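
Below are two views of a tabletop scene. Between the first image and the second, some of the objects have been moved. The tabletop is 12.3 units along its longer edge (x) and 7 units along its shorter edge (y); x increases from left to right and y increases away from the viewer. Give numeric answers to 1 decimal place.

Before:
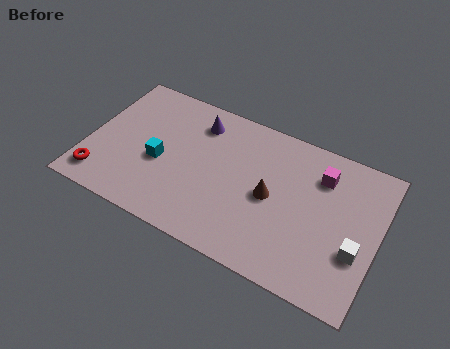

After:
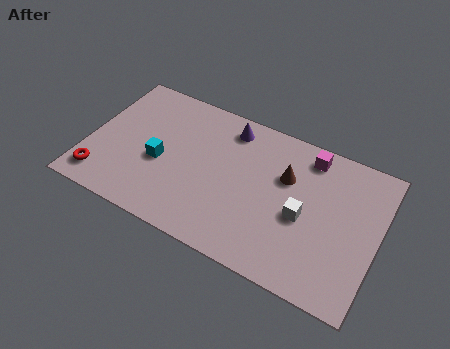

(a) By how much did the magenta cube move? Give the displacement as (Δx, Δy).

(-0.6, 0.7)

From the two frames, the magenta cube sits at roughly (9.7, 5.3) before and (9.1, 6.0) after.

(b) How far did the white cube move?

2.4

From (11.5, 2.5) to (9.2, 3.1), the white cube covered √(2.3² + 0.6²) ≈ 2.4 units.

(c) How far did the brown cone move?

1.3

From (7.8, 3.4) to (8.3, 4.6), the brown cone covered √(0.5² + 1.2²) ≈ 1.3 units.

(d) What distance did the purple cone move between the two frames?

1.3

The purple cone moved from about (4.4, 5.6) to (5.7, 5.9), a distance of √(1.3² + 0.3²) ≈ 1.3.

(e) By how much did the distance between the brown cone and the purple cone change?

-1.1

Before: roughly 4.0 units apart; after: 2.9. That's 1.1 units closer together.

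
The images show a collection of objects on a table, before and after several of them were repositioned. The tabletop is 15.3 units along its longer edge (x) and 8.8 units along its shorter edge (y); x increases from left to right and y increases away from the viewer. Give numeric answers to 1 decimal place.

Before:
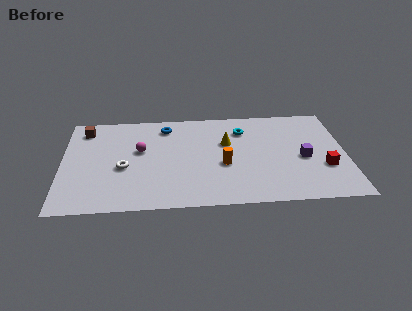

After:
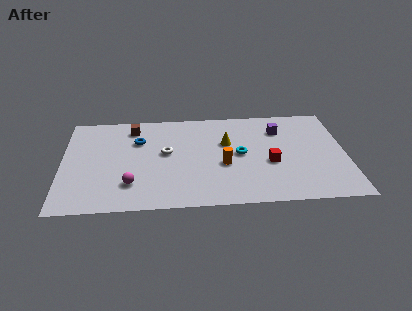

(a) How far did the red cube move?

3.0

The red cube moved from about (14.1, 3.0) to (11.2, 3.6), a distance of √(2.9² + 0.6²) ≈ 3.0.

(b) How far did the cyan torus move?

2.2

The cyan torus was near (9.8, 6.7) before and (9.6, 4.5) after, so it travelled √(0.2² + 2.2²) ≈ 2.2 units.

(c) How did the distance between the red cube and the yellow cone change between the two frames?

-2.8

The distance was about 5.8 in the first image and 3.0 in the second, so they moved 2.8 units closer together.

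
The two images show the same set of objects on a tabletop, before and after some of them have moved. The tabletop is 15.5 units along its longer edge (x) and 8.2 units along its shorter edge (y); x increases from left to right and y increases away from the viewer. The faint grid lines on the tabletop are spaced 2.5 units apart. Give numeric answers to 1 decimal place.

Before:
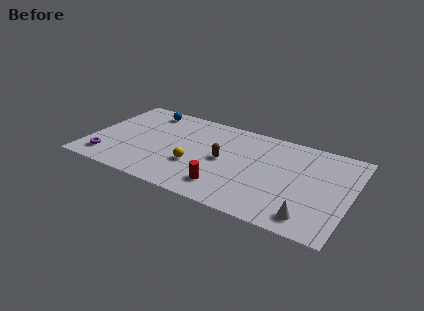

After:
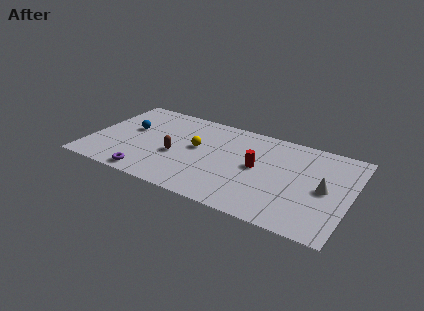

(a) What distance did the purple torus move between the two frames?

2.7

The purple torus was near (1.3, 1.5) before and (3.9, 0.9) after, so it travelled √(2.6² + 0.6²) ≈ 2.7 units.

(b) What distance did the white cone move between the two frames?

2.8

The white cone was near (13.4, 1.3) before and (14.0, 4.0) after, so it travelled √(0.6² + 2.7²) ≈ 2.8 units.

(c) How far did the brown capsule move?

2.9

From (8.0, 4.1) to (5.2, 3.4), the brown capsule covered √(2.8² + 0.7²) ≈ 2.9 units.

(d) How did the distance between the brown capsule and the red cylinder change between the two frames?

+2.5

The distance was about 2.4 in the first image and 4.9 in the second, so they moved 2.5 units further apart.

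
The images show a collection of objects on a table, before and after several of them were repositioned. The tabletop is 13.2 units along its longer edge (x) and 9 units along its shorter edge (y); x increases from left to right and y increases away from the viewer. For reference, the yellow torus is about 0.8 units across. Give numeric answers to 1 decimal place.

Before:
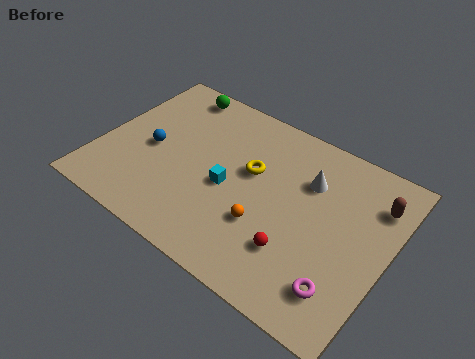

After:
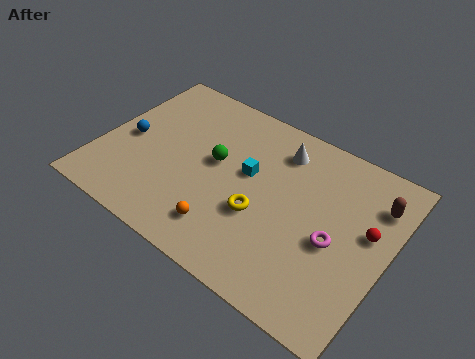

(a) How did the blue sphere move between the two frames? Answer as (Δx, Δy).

(-1.1, 0.0)

The blue sphere was at about (2.3, 4.2) and moved to about (1.2, 4.2).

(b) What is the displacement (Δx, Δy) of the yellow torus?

(0.8, -2.0)

From the two frames, the yellow torus sits at roughly (6.8, 5.4) before and (7.6, 3.4) after.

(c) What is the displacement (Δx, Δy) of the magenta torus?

(-0.7, 2.0)

From the two frames, the magenta torus sits at roughly (11.6, 1.9) before and (10.9, 3.9) after.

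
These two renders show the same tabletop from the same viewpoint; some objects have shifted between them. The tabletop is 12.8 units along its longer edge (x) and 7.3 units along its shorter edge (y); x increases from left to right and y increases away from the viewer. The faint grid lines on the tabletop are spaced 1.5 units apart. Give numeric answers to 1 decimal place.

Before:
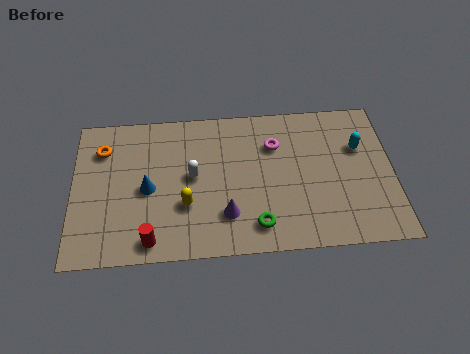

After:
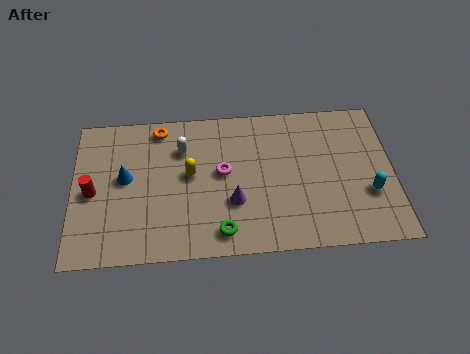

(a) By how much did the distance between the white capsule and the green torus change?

+0.9

They were about 3.6 units apart before and 4.5 after — 0.9 units further apart.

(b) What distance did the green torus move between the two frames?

1.4

From (7.3, 1.3) to (5.9, 1.1), the green torus covered √(1.4² + 0.2²) ≈ 1.4 units.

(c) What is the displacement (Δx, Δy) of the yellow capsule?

(0.2, 1.5)

From the two frames, the yellow capsule sits at roughly (4.5, 2.5) before and (4.7, 4.0) after.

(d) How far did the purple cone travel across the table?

0.7

From (6.1, 1.9) to (6.4, 2.5), the purple cone covered √(0.3² + 0.6²) ≈ 0.7 units.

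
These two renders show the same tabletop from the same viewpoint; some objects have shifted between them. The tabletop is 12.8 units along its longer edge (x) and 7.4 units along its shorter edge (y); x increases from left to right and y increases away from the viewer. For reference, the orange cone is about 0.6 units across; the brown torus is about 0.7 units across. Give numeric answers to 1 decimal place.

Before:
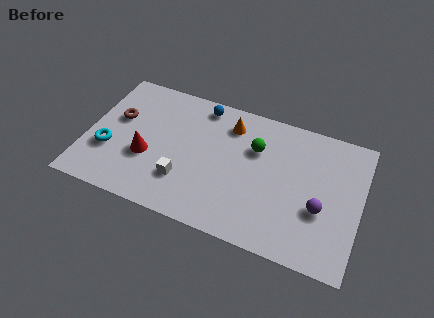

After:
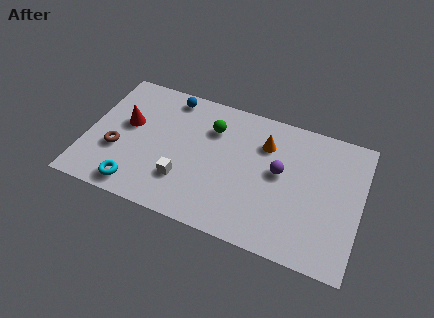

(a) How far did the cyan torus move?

2.2

The cyan torus was near (1.1, 2.6) before and (2.6, 1.0) after, so it travelled √(1.5² + 1.6²) ≈ 2.2 units.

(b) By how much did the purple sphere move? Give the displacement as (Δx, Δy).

(-2.0, 1.3)

From the two frames, the purple sphere sits at roughly (11.0, 2.8) before and (9.0, 4.1) after.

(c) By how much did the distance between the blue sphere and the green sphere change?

-0.7

Before: roughly 3.1 units apart; after: 2.4. That's 0.7 units closer together.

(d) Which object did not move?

the white cube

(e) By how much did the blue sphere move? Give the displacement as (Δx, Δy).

(-1.5, 0.0)

From the two frames, the blue sphere sits at roughly (5.1, 6.5) before and (3.6, 6.5) after.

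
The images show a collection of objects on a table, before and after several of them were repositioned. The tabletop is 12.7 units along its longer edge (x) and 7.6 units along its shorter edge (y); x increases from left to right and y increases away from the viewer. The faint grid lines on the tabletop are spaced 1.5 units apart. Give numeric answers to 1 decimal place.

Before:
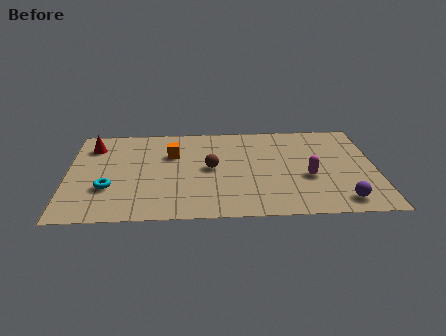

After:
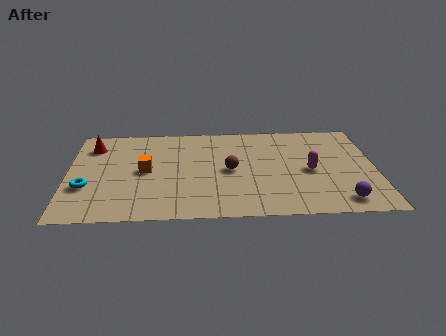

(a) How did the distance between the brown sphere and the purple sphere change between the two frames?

-0.8

The distance was about 6.0 in the first image and 5.2 in the second, so they moved 0.8 units closer together.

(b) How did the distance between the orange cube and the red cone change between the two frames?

-0.4

They were about 3.4 units apart before and 3.0 after — 0.4 units closer together.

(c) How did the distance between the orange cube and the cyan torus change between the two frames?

-1.0

Before: roughly 3.7 units apart; after: 2.7. That's 1.0 units closer together.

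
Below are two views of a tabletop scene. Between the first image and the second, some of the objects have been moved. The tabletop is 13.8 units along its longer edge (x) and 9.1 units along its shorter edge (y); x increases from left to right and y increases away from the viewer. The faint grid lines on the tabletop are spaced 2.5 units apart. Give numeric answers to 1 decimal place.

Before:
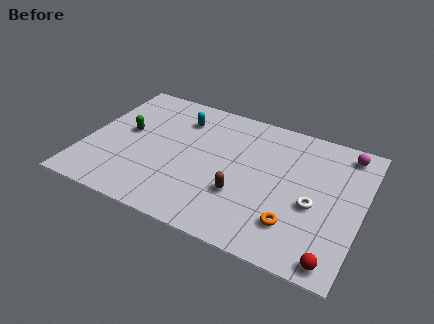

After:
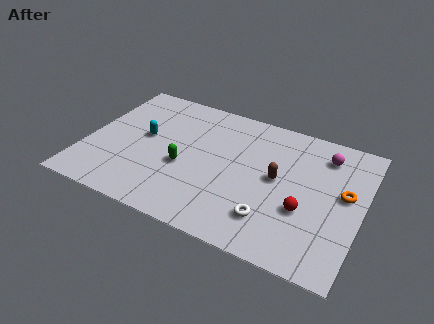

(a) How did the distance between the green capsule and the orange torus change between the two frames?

-1.2

Before: roughly 9.2 units apart; after: 8.0. That's 1.2 units closer together.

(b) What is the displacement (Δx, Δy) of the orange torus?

(2.2, 2.9)

The orange torus was at about (10.7, 2.2) and moved to about (12.9, 5.1).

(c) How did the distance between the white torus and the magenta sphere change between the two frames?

+1.3

Before: roughly 4.3 units apart; after: 5.6. That's 1.3 units further apart.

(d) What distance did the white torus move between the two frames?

2.5

The white torus moved from about (11.5, 3.8) to (9.6, 2.1), a distance of √(1.9² + 1.7²) ≈ 2.5.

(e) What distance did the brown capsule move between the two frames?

2.4

The brown capsule was near (8.0, 3.0) before and (9.6, 4.8) after, so it travelled √(1.6² + 1.8²) ≈ 2.4 units.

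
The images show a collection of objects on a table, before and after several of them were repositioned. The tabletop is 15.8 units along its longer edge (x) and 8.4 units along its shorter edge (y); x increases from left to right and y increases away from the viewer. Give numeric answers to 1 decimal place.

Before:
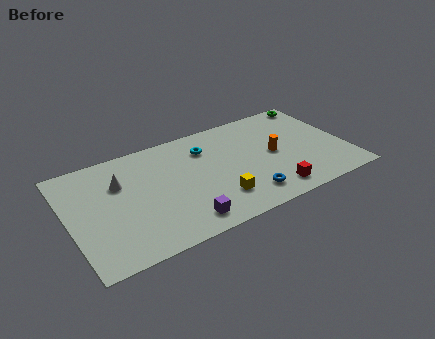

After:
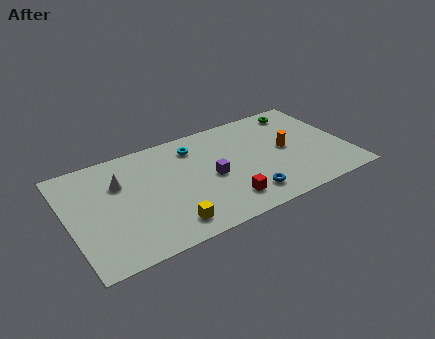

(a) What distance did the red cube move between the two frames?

2.6

The red cube moved from about (11.1, 1.3) to (8.5, 1.7), a distance of √(2.6² + 0.4²) ≈ 2.6.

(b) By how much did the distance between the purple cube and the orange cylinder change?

-2.0

They were about 6.4 units apart before and 4.4 after — 2.0 units closer together.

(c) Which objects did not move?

the blue torus and the white cone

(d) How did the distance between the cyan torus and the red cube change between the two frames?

-0.8

They were about 5.9 units apart before and 5.1 after — 0.8 units closer together.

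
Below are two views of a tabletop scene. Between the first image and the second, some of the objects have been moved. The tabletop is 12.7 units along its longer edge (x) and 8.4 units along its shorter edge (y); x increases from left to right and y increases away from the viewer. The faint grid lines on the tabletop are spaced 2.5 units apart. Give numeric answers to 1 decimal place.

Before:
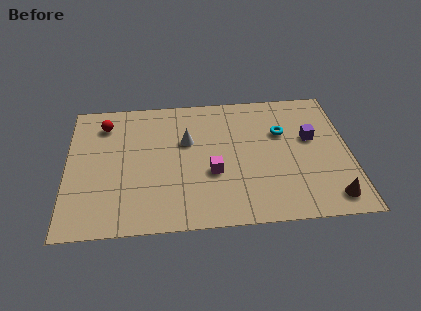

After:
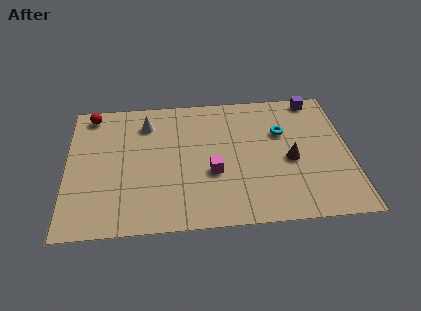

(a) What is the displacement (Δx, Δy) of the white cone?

(-1.8, 1.3)

From the two frames, the white cone sits at roughly (5.4, 5.3) before and (3.6, 6.6) after.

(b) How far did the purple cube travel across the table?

2.6

The purple cube was near (11.0, 5.0) before and (11.3, 7.6) after, so it travelled √(0.3² + 2.6²) ≈ 2.6 units.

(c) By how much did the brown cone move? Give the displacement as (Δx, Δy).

(-1.7, 2.5)

From the two frames, the brown cone sits at roughly (11.7, 1.2) before and (10.0, 3.7) after.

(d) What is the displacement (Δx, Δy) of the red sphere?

(-0.6, 0.7)

The red sphere started near (1.7, 6.7) and ended near (1.1, 7.4).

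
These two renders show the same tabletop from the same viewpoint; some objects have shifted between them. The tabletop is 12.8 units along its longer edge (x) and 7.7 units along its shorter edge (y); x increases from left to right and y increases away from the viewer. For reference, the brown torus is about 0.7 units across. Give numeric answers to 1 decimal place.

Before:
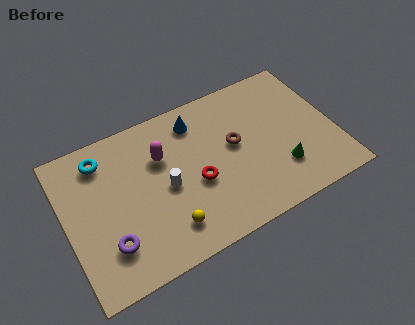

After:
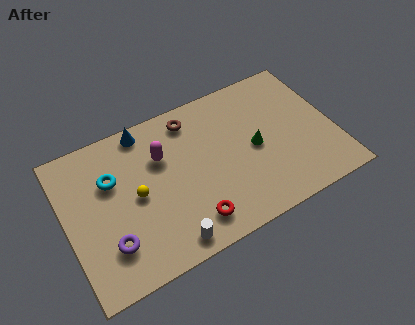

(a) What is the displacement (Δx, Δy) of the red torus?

(-0.5, -1.8)

The red torus started near (6.1, 3.2) and ended near (5.6, 1.4).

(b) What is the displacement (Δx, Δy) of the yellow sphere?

(-1.2, 2.2)

The yellow sphere was at about (4.5, 1.6) and moved to about (3.3, 3.8).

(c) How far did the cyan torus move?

1.2

From (2.0, 6.3) to (2.3, 5.1), the cyan torus covered √(0.3² + 1.2²) ≈ 1.2 units.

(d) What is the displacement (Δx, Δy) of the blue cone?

(-2.4, 0.6)

The blue cone started near (6.5, 6.3) and ended near (4.1, 6.9).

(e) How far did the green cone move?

1.9

The green cone was near (10.0, 2.1) before and (9.0, 3.7) after, so it travelled √(1.0² + 1.6²) ≈ 1.9 units.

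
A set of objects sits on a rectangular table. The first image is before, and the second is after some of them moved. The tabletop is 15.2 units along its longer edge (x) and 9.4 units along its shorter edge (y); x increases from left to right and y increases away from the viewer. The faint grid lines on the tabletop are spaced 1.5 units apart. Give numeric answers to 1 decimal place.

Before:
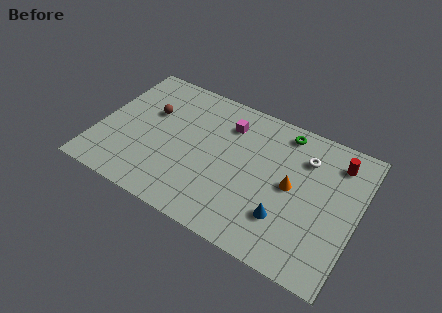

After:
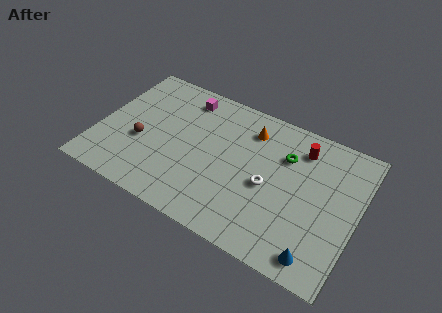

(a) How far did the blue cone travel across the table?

2.5

The blue cone was near (11.3, 2.6) before and (13.4, 1.2) after, so it travelled √(2.1² + 1.4²) ≈ 2.5 units.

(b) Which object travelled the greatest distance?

the orange cone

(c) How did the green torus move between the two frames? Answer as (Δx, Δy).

(0.3, -1.6)

The green torus started near (10.5, 8.2) and ended near (10.8, 6.6).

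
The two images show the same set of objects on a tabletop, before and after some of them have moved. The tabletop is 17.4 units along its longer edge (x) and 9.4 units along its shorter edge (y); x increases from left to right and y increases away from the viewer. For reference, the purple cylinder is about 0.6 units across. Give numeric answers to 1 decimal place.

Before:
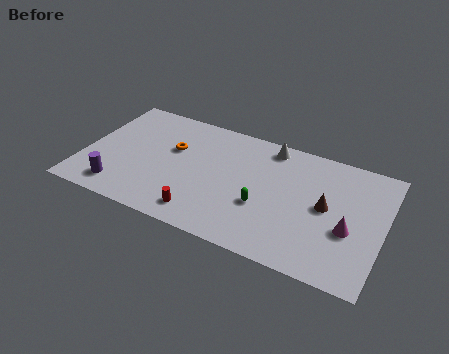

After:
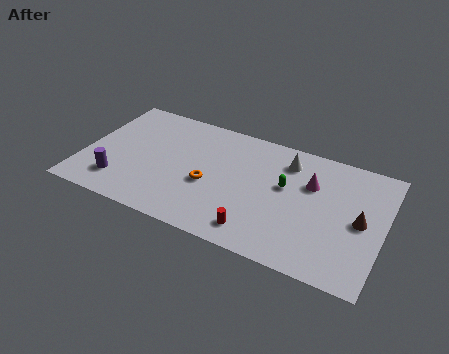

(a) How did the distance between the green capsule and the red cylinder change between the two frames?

+0.3

The distance was about 3.9 in the first image and 4.2 in the second, so they moved 0.3 units further apart.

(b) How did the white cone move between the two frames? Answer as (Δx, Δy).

(1.1, -0.8)

From the two frames, the white cone sits at roughly (10.5, 8.3) before and (11.6, 7.5) after.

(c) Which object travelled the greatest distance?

the magenta cone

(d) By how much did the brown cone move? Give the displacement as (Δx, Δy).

(2.0, -0.3)

The brown cone was at about (14.1, 4.9) and moved to about (16.1, 4.6).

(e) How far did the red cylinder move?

3.2

From (7.3, 1.5) to (10.5, 1.5), the red cylinder covered √(3.2² + 0.0²) ≈ 3.2 units.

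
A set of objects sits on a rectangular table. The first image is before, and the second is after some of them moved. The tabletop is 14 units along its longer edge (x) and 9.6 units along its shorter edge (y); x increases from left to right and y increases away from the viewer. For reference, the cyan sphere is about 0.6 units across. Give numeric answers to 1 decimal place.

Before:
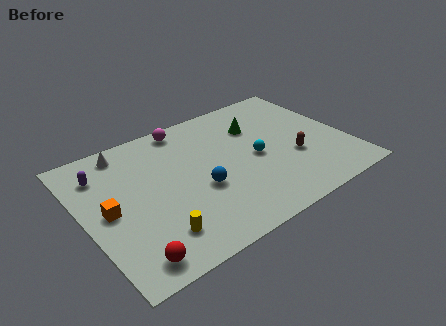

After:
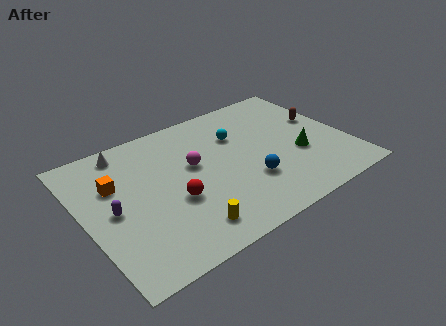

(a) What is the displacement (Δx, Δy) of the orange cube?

(0.6, 1.6)

From the two frames, the orange cube sits at roughly (1.2, 4.7) before and (1.8, 6.3) after.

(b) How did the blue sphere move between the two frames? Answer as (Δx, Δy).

(2.5, -0.8)

From the two frames, the blue sphere sits at roughly (5.9, 3.8) before and (8.4, 3.0) after.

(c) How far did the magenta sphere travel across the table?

3.0

The magenta sphere moved from about (6.0, 8.6) to (5.9, 5.6), a distance of √(0.1² + 3.0²) ≈ 3.0.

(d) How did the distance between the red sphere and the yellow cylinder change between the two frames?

+0.4

They were about 1.7 units apart before and 2.1 after — 0.4 units further apart.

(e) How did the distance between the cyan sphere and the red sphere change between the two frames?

-3.2

The distance was about 8.1 in the first image and 4.9 in the second, so they moved 3.2 units closer together.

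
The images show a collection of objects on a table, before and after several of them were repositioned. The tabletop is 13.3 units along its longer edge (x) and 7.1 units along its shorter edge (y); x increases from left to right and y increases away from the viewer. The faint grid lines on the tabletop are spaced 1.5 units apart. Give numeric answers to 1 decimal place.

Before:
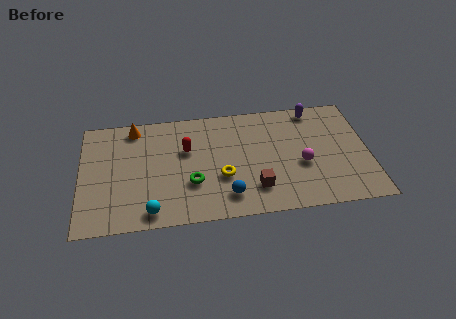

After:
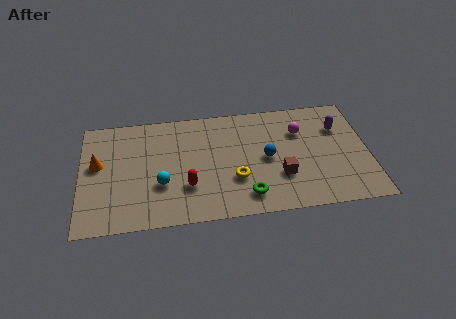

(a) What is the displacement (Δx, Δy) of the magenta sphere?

(0.0, 2.1)

The magenta sphere was at about (10.2, 2.9) and moved to about (10.2, 5.0).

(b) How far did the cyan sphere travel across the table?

1.7

The cyan sphere was near (3.2, 0.9) before and (3.7, 2.5) after, so it travelled √(0.5² + 1.6²) ≈ 1.7 units.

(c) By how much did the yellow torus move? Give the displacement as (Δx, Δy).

(0.6, -0.2)

The yellow torus started near (6.5, 2.6) and ended near (7.1, 2.4).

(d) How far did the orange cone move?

2.7

The orange cone was near (2.5, 6.2) before and (0.8, 4.1) after, so it travelled √(1.7² + 2.1²) ≈ 2.7 units.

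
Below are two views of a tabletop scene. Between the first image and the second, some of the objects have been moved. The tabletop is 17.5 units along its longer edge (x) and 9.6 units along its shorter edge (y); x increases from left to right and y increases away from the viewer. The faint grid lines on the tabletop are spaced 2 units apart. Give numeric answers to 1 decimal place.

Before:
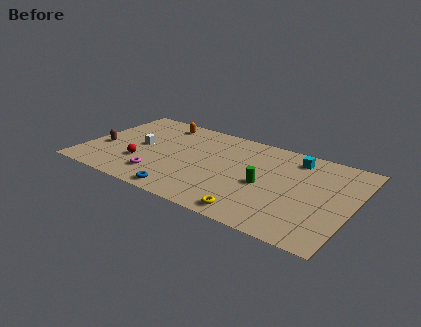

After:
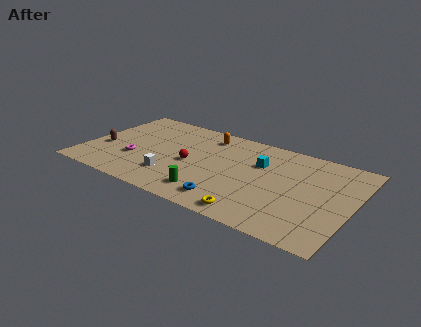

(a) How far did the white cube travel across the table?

3.5

The white cube was near (3.5, 4.9) before and (6.1, 2.5) after, so it travelled √(2.6² + 2.4²) ≈ 3.5 units.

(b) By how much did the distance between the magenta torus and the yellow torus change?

+2.1

They were about 6.5 units apart before and 8.6 after — 2.1 units further apart.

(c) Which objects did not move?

the yellow torus and the brown capsule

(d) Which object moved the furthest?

the green cylinder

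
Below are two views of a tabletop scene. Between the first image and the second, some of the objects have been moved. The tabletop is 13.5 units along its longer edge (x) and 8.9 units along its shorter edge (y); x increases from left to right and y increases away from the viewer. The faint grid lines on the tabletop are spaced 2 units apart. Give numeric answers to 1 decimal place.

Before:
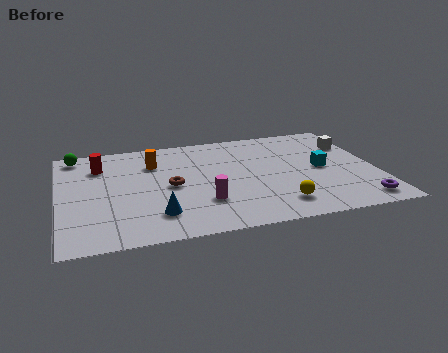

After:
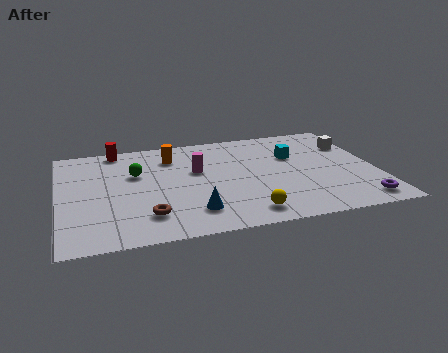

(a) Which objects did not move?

the purple torus and the white cube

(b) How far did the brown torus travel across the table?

2.5

The brown torus was near (4.7, 4.3) before and (3.6, 2.0) after, so it travelled √(1.1² + 2.3²) ≈ 2.5 units.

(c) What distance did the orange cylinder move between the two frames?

0.9

The orange cylinder moved from about (4.1, 6.5) to (4.9, 6.9), a distance of √(0.8² + 0.4²) ≈ 0.9.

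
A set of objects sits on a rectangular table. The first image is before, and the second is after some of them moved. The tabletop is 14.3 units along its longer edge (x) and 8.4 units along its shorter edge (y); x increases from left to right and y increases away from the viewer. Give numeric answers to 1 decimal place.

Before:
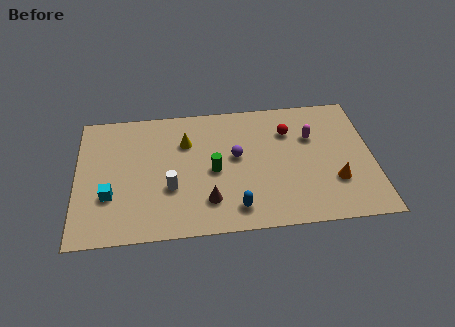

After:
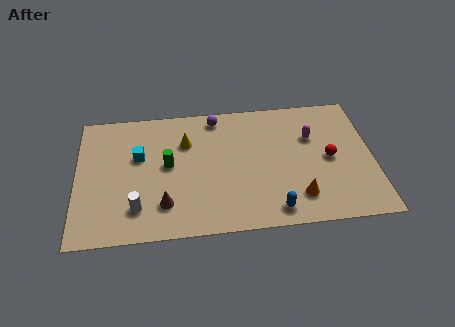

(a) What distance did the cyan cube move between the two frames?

2.8

From (1.6, 2.8) to (3.0, 5.2), the cyan cube covered √(1.4² + 2.4²) ≈ 2.8 units.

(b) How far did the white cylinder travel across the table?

1.9

The white cylinder moved from about (4.5, 3.0) to (2.9, 1.9), a distance of √(1.6² + 1.1²) ≈ 1.9.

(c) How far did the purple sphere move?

2.8

From (7.7, 4.7) to (6.8, 7.4), the purple sphere covered √(0.9² + 2.7²) ≈ 2.8 units.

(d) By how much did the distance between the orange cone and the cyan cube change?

-2.5

Before: roughly 10.8 units apart; after: 8.3. That's 2.5 units closer together.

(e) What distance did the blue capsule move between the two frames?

1.8

From (7.6, 1.4) to (9.4, 1.1), the blue capsule covered √(1.8² + 0.3²) ≈ 1.8 units.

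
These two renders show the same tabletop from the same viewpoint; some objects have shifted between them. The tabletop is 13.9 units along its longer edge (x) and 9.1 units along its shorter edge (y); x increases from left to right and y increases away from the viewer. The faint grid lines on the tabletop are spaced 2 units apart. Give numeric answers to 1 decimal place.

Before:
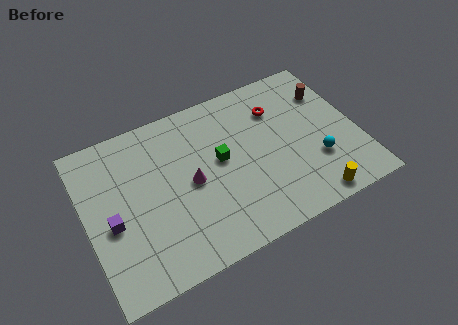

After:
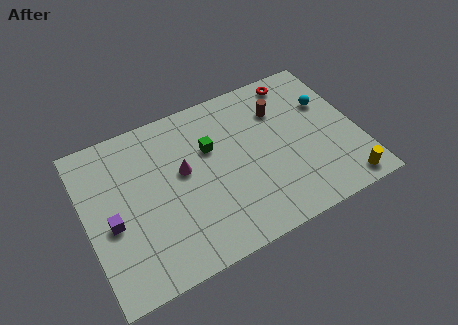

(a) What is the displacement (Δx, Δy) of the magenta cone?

(-0.3, 0.8)

The magenta cone started near (5.3, 4.4) and ended near (5.0, 5.2).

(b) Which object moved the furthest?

the cyan sphere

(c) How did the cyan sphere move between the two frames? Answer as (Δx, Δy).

(1.0, 3.1)

The cyan sphere started near (11.6, 2.9) and ended near (12.6, 6.0).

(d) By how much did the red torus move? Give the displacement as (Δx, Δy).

(1.2, 1.3)

The red torus was at about (10.1, 6.7) and moved to about (11.3, 8.0).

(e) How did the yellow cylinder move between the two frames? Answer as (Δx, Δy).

(1.7, 0.1)

The yellow cylinder started near (11.0, 0.9) and ended near (12.7, 1.0).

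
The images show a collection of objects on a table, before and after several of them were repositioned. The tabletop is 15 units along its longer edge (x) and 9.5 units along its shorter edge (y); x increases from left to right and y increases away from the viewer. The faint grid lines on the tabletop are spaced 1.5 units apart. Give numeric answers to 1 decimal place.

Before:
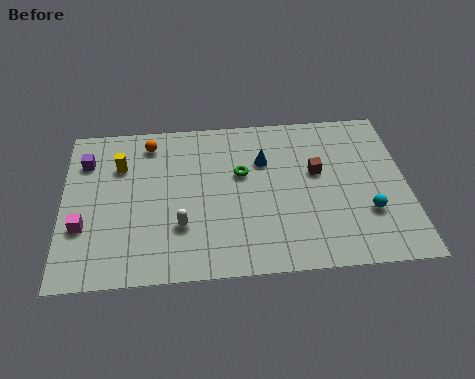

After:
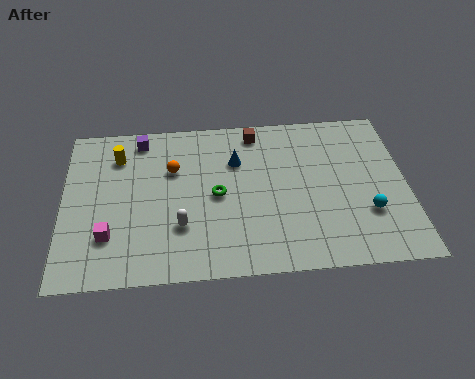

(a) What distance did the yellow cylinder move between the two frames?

0.6

From (2.5, 6.7) to (2.4, 7.3), the yellow cylinder covered √(0.1² + 0.6²) ≈ 0.6 units.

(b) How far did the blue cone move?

1.2

The blue cone moved from about (8.8, 6.5) to (7.6, 6.6), a distance of √(1.2² + 0.1²) ≈ 1.2.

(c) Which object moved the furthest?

the brown cube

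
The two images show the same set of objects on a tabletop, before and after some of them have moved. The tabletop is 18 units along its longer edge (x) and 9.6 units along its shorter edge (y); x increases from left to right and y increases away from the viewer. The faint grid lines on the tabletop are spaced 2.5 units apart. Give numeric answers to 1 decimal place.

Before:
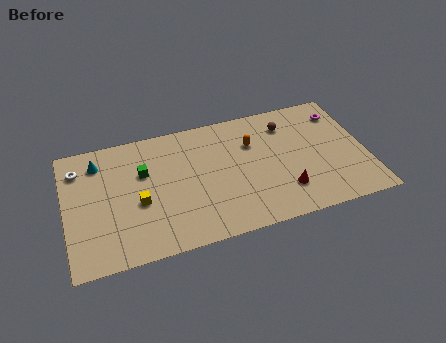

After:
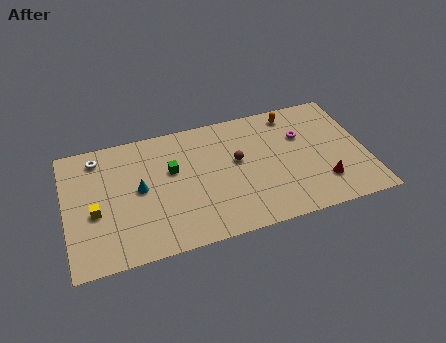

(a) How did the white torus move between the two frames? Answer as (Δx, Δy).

(1.2, 0.6)

The white torus started near (0.9, 7.5) and ended near (2.1, 8.1).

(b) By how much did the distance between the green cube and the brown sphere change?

-5.0

Before: roughly 8.9 units apart; after: 3.9. That's 5.0 units closer together.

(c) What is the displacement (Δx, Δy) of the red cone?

(2.3, 0.0)

The red cone started near (12.9, 2.4) and ended near (15.2, 2.4).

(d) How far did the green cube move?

1.7

The green cube moved from about (4.7, 6.2) to (6.4, 5.9), a distance of √(1.7² + 0.3²) ≈ 1.7.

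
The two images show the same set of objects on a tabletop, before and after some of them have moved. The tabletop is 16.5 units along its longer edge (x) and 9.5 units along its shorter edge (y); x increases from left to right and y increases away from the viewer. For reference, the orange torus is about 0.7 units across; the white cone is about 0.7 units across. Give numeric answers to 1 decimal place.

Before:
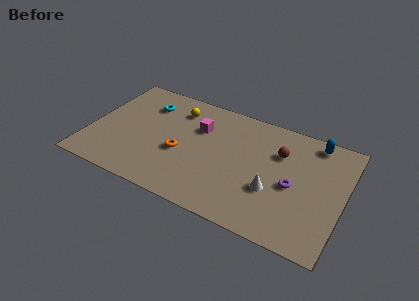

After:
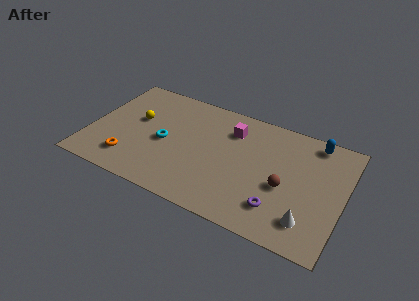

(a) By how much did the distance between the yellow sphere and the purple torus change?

+1.7

The distance was about 8.6 in the first image and 10.3 in the second, so they moved 1.7 units further apart.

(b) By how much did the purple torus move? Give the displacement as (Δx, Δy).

(-0.7, -2.1)

From the two frames, the purple torus sits at roughly (13.3, 4.3) before and (12.6, 2.2) after.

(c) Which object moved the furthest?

the orange torus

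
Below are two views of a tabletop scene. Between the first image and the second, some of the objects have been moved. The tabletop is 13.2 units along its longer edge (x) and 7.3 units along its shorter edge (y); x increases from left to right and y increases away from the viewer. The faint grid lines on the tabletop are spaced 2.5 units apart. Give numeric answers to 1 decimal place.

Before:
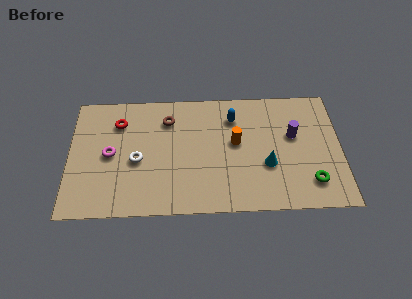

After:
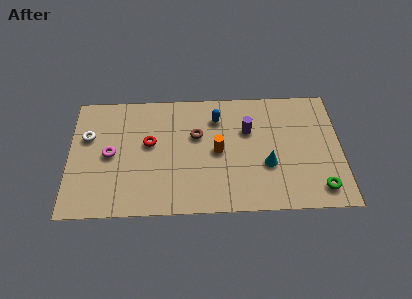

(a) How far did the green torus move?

0.6

From (11.7, 1.6) to (12.1, 1.2), the green torus covered √(0.4² + 0.4²) ≈ 0.6 units.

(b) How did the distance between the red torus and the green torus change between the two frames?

-1.4

Before: roughly 10.1 units apart; after: 8.7. That's 1.4 units closer together.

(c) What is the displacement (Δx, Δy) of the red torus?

(1.5, -1.3)

The red torus started near (2.4, 5.5) and ended near (3.9, 4.2).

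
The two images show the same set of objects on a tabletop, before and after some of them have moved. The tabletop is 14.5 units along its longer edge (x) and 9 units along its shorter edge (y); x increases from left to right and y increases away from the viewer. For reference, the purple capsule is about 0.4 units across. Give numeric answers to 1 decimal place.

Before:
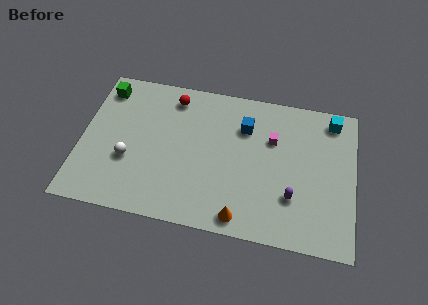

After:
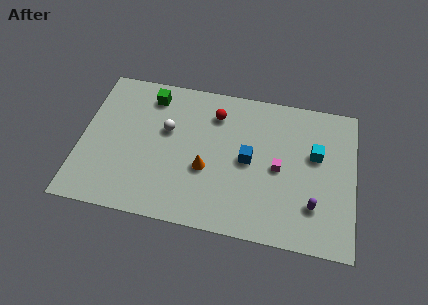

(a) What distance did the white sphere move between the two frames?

2.9

The white sphere moved from about (2.6, 3.3) to (4.5, 5.5), a distance of √(1.9² + 2.2²) ≈ 2.9.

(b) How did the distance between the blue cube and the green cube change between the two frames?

-1.5

Before: roughly 7.7 units apart; after: 6.2. That's 1.5 units closer together.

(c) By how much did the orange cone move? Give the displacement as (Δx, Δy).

(-2.0, 2.5)

From the two frames, the orange cone sits at roughly (8.7, 1.0) before and (6.7, 3.5) after.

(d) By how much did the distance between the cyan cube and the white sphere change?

-3.6

The distance was about 11.5 in the first image and 7.9 in the second, so they moved 3.6 units closer together.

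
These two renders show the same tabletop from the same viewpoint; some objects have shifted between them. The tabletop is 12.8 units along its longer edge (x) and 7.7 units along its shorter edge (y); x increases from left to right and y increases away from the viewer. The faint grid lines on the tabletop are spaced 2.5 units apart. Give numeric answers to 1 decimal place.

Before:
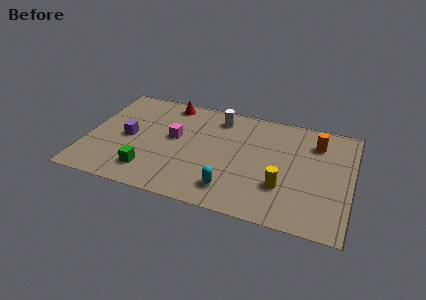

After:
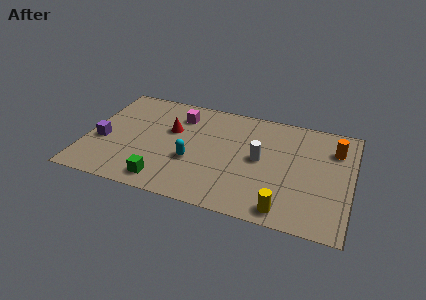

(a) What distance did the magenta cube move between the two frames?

1.7

From (4.2, 4.3) to (4.3, 6.0), the magenta cube covered √(0.1² + 1.7²) ≈ 1.7 units.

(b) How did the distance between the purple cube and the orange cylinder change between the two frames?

+2.1

Before: roughly 9.3 units apart; after: 11.4. That's 2.1 units further apart.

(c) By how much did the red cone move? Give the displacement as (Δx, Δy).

(0.3, -2.0)

The red cone started near (3.7, 6.8) and ended near (4.0, 4.8).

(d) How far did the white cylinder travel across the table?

3.3

The white cylinder was near (6.2, 6.4) before and (8.4, 4.0) after, so it travelled √(2.2² + 2.4²) ≈ 3.3 units.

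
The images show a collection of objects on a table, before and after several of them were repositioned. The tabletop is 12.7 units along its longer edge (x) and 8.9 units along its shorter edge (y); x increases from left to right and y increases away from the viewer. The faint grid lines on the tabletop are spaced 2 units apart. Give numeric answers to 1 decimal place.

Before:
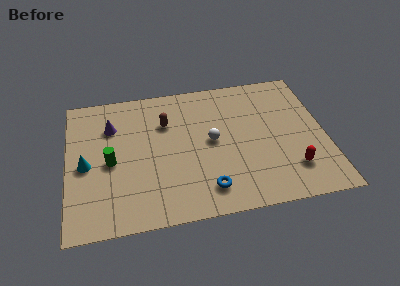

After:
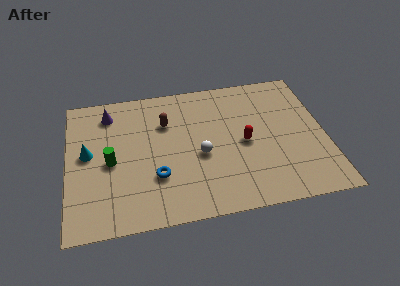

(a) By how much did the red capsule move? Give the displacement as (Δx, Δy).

(-2.2, 2.1)

From the two frames, the red capsule sits at roughly (10.9, 2.1) before and (8.7, 4.2) after.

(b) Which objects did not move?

the brown capsule and the green cylinder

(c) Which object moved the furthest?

the red capsule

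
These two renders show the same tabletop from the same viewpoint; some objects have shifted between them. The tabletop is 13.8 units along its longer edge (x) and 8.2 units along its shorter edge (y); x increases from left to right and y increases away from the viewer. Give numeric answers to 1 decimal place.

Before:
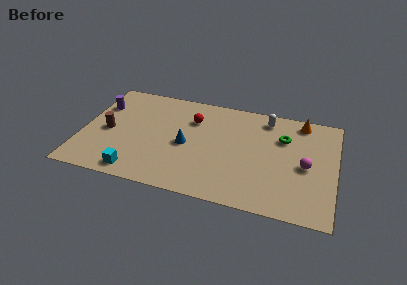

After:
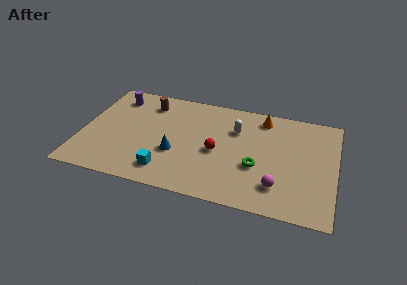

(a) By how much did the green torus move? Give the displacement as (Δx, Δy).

(-1.3, -2.6)

The green torus was at about (10.9, 5.7) and moved to about (9.6, 3.1).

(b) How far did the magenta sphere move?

2.4

From (12.2, 3.8) to (10.8, 1.9), the magenta sphere covered √(1.4² + 1.9²) ≈ 2.4 units.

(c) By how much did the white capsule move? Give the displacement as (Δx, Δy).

(-1.6, -1.3)

The white capsule started near (9.9, 7.0) and ended near (8.3, 5.7).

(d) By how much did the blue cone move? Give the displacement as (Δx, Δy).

(-0.5, -0.8)

The blue cone was at about (5.7, 3.8) and moved to about (5.2, 3.0).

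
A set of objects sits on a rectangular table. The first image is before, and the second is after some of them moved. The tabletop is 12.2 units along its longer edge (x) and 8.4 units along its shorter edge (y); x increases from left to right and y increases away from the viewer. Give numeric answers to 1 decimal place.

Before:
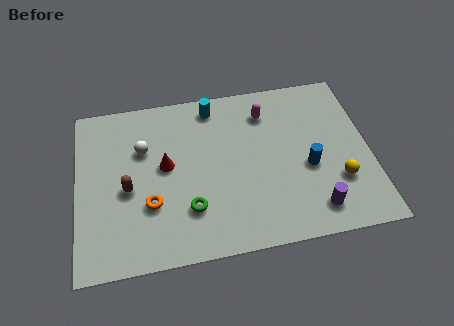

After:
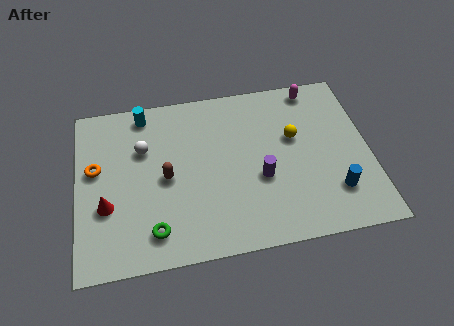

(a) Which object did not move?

the white sphere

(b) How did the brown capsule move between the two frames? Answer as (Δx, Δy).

(1.6, 0.3)

From the two frames, the brown capsule sits at roughly (2.1, 3.7) before and (3.7, 4.0) after.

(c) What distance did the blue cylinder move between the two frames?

1.7

From (9.6, 3.5) to (10.6, 2.1), the blue cylinder covered √(1.0² + 1.4²) ≈ 1.7 units.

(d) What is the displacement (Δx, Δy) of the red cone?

(-2.5, -1.6)

From the two frames, the red cone sits at roughly (3.7, 4.6) before and (1.2, 3.0) after.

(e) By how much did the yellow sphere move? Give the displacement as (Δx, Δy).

(-1.7, 2.5)

The yellow sphere started near (10.8, 2.6) and ended near (9.1, 5.1).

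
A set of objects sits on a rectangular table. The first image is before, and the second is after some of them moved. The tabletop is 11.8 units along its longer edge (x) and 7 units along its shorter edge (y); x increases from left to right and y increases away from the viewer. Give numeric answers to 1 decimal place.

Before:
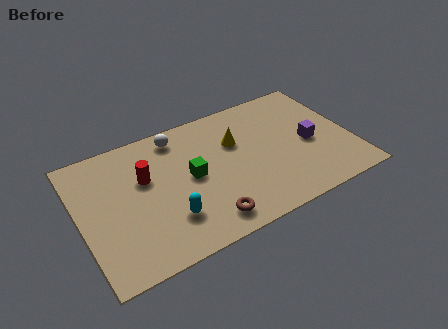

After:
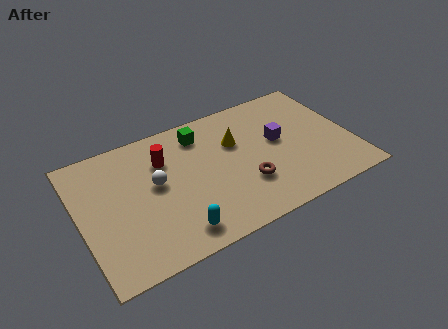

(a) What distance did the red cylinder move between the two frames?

1.1

The red cylinder was near (2.9, 4.4) before and (3.8, 5.0) after, so it travelled √(0.9² + 0.6²) ≈ 1.1 units.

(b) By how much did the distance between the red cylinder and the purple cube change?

-2.2

The distance was about 7.2 in the first image and 5.0 in the second, so they moved 2.2 units closer together.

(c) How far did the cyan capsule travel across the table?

0.8

From (3.6, 1.9) to (3.8, 1.1), the cyan capsule covered √(0.2² + 0.8²) ≈ 0.8 units.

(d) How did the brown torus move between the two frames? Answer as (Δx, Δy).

(1.9, 1.1)

From the two frames, the brown torus sits at roughly (5.1, 1.1) before and (7.0, 2.2) after.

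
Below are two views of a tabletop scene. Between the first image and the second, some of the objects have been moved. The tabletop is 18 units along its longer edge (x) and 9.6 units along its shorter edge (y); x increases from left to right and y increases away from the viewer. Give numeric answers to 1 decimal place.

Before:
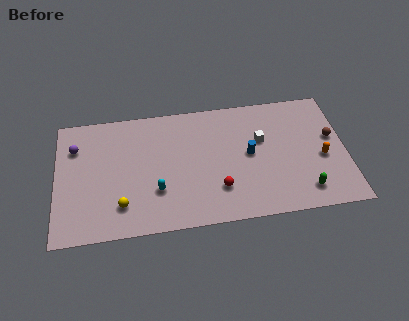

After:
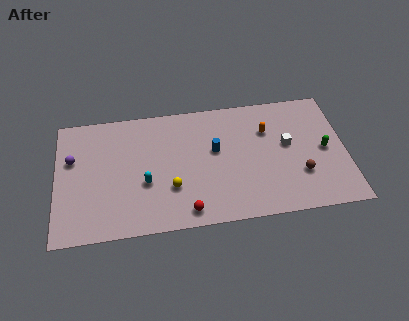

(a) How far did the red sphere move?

2.4

The red sphere moved from about (10.0, 2.6) to (8.0, 1.2), a distance of √(2.0² + 1.4²) ≈ 2.4.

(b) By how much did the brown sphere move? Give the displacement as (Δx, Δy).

(-2.1, -2.6)

The brown sphere started near (17.2, 5.6) and ended near (15.1, 3.0).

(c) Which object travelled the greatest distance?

the orange capsule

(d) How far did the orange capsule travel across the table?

4.2

The orange capsule was near (16.5, 4.1) before and (13.2, 6.7) after, so it travelled √(3.3² + 2.6²) ≈ 4.2 units.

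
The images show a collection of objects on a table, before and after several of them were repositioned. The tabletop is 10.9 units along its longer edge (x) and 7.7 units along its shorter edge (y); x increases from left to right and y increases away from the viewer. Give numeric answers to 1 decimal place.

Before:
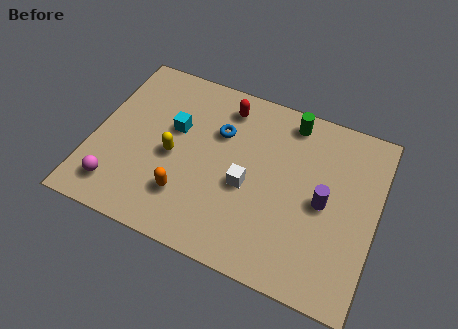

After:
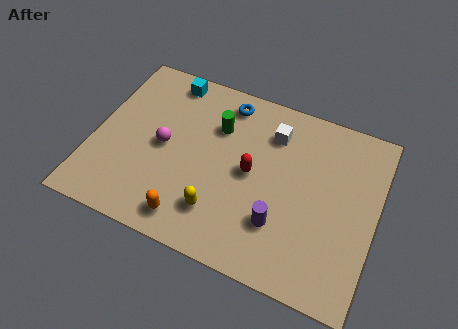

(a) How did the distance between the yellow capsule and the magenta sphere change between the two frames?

+0.3

The distance was about 2.8 in the first image and 3.1 in the second, so they moved 0.3 units further apart.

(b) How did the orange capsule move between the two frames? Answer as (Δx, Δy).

(0.3, -0.9)

The orange capsule started near (3.8, 2.0) and ended near (4.1, 1.1).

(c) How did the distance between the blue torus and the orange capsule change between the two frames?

+2.2

The distance was about 3.3 in the first image and 5.5 in the second, so they moved 2.2 units further apart.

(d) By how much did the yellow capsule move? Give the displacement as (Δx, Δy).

(2.0, -1.7)

From the two frames, the yellow capsule sits at roughly (3.1, 3.5) before and (5.1, 1.8) after.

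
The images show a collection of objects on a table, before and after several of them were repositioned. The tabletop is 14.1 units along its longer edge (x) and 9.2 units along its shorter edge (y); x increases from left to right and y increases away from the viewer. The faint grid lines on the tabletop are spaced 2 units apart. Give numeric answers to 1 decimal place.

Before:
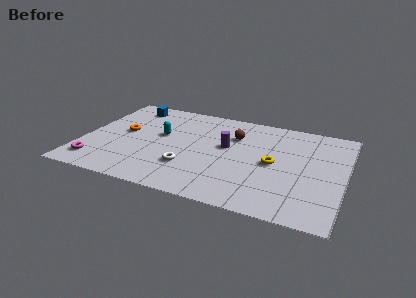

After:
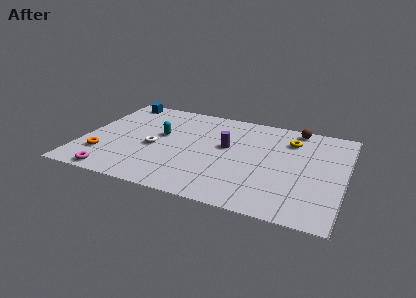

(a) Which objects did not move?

the cyan capsule and the purple cylinder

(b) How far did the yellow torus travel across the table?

2.6

The yellow torus was near (10.3, 4.5) before and (11.0, 7.0) after, so it travelled √(0.7² + 2.5²) ≈ 2.6 units.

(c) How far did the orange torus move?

2.7

From (2.1, 5.0) to (1.3, 2.4), the orange torus covered √(0.8² + 2.6²) ≈ 2.7 units.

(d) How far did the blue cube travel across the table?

0.8

The blue cube moved from about (2.1, 7.8) to (1.4, 8.2), a distance of √(0.7² + 0.4²) ≈ 0.8.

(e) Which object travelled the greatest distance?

the brown sphere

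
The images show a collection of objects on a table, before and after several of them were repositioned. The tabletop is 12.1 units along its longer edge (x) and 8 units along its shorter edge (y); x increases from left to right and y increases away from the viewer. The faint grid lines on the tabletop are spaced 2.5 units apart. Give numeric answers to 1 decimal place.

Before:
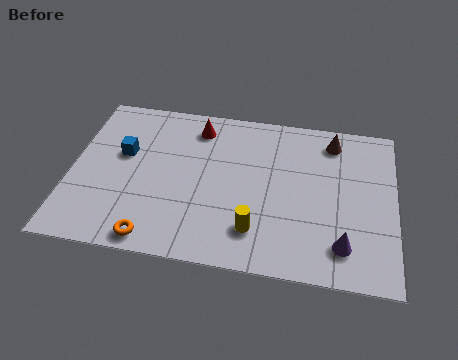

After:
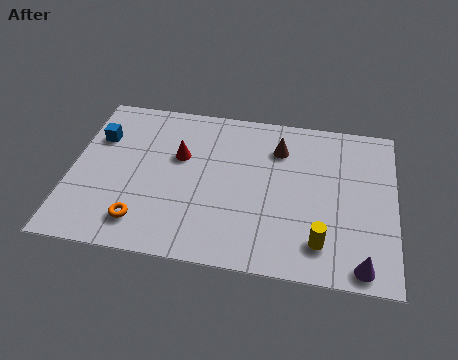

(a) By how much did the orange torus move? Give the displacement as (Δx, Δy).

(-0.5, 0.7)

The orange torus was at about (3.3, 0.8) and moved to about (2.8, 1.5).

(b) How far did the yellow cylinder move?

2.4

From (7.0, 1.8) to (9.4, 1.6), the yellow cylinder covered √(2.4² + 0.2²) ≈ 2.4 units.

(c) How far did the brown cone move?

2.1

The brown cone was near (9.7, 6.7) before and (7.7, 6.0) after, so it travelled √(2.0² + 0.7²) ≈ 2.1 units.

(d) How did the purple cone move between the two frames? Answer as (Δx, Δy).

(0.7, -0.8)

From the two frames, the purple cone sits at roughly (10.2, 1.6) before and (10.9, 0.8) after.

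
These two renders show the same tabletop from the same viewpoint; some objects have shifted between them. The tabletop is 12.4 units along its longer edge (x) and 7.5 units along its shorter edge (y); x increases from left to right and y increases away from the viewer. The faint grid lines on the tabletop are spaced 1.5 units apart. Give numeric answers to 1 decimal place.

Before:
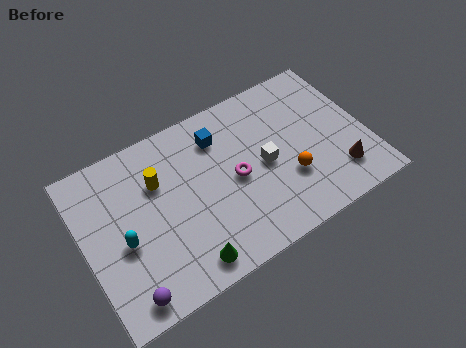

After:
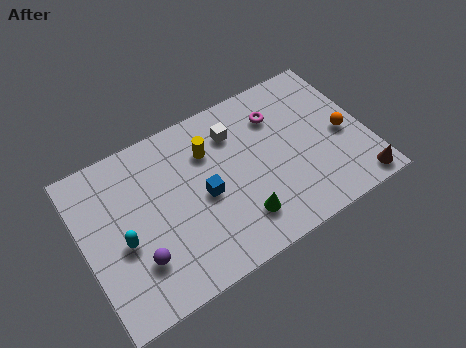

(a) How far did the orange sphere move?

2.8

The orange sphere moved from about (8.8, 2.5) to (11.4, 3.4), a distance of √(2.6² + 0.9²) ≈ 2.8.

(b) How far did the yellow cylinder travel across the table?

2.3

From (3.4, 5.1) to (5.7, 5.4), the yellow cylinder covered √(2.3² + 0.3²) ≈ 2.3 units.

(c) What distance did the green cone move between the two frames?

2.6

From (4.0, 1.0) to (6.5, 1.7), the green cone covered √(2.5² + 0.7²) ≈ 2.6 units.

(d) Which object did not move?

the cyan capsule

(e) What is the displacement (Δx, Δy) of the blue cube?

(-1.0, -2.3)

The blue cube was at about (6.2, 5.8) and moved to about (5.2, 3.5).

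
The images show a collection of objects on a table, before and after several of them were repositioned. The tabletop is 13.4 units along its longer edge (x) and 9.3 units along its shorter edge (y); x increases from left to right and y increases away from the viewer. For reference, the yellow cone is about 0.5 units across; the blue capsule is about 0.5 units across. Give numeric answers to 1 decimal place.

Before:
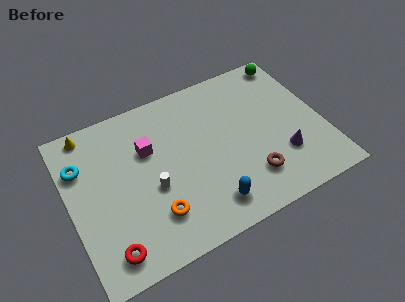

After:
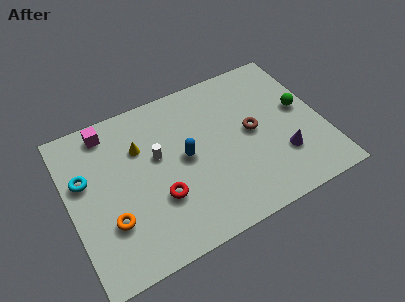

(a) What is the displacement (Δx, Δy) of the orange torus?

(-2.2, 0.6)

The orange torus started near (4.1, 2.3) and ended near (1.9, 2.9).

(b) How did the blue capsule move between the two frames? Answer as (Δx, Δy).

(-0.8, 3.2)

The blue capsule started near (6.9, 1.6) and ended near (6.1, 4.8).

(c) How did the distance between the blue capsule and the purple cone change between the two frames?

+1.1

They were about 4.2 units apart before and 5.3 after — 1.1 units further apart.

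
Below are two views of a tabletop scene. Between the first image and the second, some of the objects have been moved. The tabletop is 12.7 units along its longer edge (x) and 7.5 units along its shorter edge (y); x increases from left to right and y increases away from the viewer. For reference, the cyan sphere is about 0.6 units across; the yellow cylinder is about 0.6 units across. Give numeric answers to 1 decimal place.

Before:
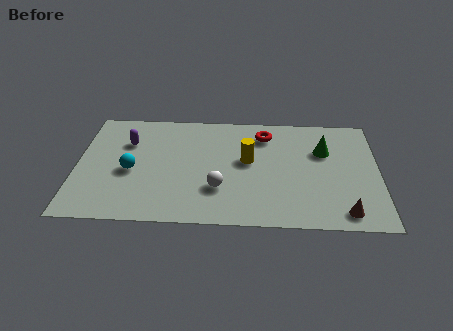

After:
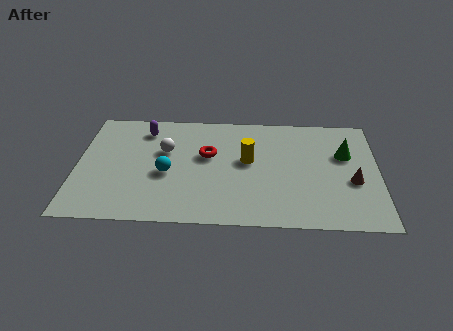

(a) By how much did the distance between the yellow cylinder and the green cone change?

+0.8

The distance was about 3.3 in the first image and 4.1 in the second, so they moved 0.8 units further apart.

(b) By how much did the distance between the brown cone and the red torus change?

+0.3

They were about 6.0 units apart before and 6.3 after — 0.3 units further apart.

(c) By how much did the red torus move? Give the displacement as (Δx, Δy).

(-2.4, -1.5)

The red torus was at about (7.9, 6.0) and moved to about (5.5, 4.5).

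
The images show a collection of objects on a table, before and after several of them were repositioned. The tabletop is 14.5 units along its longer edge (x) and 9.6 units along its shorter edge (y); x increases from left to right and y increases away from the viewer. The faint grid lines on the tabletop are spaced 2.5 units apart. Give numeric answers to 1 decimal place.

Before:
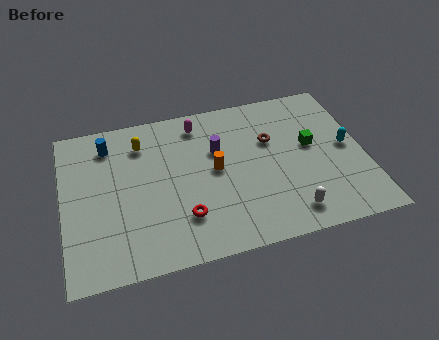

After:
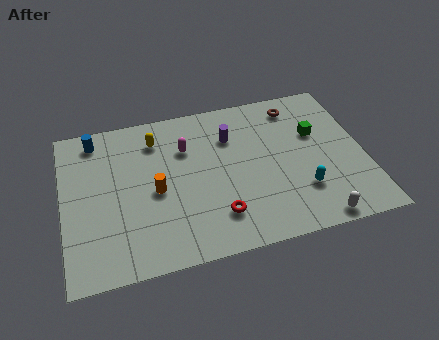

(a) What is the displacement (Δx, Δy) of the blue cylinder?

(-0.6, 0.5)

The blue cylinder started near (2.3, 7.8) and ended near (1.7, 8.3).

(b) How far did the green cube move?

0.8

From (12.0, 5.4) to (12.3, 6.1), the green cube covered √(0.3² + 0.7²) ≈ 0.8 units.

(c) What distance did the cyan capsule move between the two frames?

3.3

From (13.7, 4.9) to (11.3, 2.7), the cyan capsule covered √(2.4² + 2.2²) ≈ 3.3 units.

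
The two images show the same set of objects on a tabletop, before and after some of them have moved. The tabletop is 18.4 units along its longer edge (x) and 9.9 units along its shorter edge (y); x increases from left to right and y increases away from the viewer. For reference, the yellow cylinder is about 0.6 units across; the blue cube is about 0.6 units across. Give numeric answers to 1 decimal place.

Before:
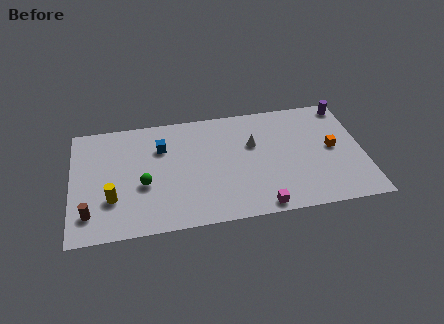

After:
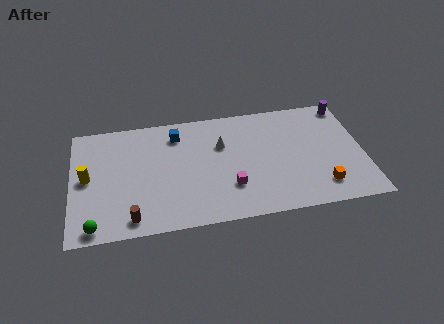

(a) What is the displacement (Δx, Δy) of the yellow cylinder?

(-1.5, 2.0)

From the two frames, the yellow cylinder sits at roughly (2.5, 3.1) before and (1.0, 5.1) after.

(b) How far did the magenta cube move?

2.7

The magenta cube was near (11.7, 0.9) before and (9.9, 2.9) after, so it travelled √(1.8² + 2.0²) ≈ 2.7 units.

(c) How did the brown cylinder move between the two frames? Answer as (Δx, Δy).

(2.6, -0.8)

The brown cylinder was at about (1.1, 2.1) and moved to about (3.7, 1.3).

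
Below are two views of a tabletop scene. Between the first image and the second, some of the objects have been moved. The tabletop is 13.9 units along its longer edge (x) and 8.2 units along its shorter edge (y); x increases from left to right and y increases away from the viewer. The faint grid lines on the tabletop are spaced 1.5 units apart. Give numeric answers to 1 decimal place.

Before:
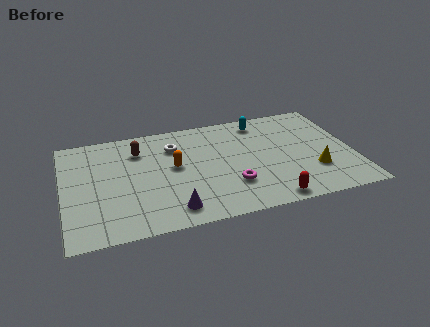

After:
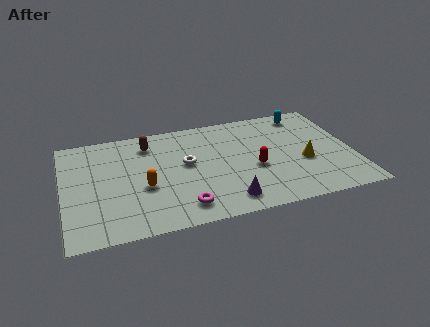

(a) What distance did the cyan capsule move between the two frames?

2.2

From (9.7, 7.0) to (11.9, 7.1), the cyan capsule covered √(2.2² + 0.1²) ≈ 2.2 units.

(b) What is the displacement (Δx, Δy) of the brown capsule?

(0.5, 0.4)

From the two frames, the brown capsule sits at roughly (3.7, 6.2) before and (4.2, 6.6) after.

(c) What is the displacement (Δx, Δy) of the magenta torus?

(-2.4, -1.0)

The magenta torus was at about (7.9, 2.4) and moved to about (5.5, 1.4).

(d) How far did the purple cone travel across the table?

2.6

The purple cone moved from about (5.0, 1.3) to (7.6, 1.3), a distance of √(2.6² + 0.0²) ≈ 2.6.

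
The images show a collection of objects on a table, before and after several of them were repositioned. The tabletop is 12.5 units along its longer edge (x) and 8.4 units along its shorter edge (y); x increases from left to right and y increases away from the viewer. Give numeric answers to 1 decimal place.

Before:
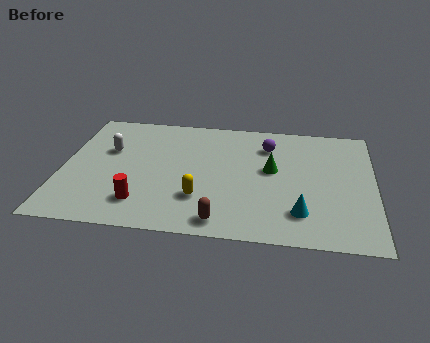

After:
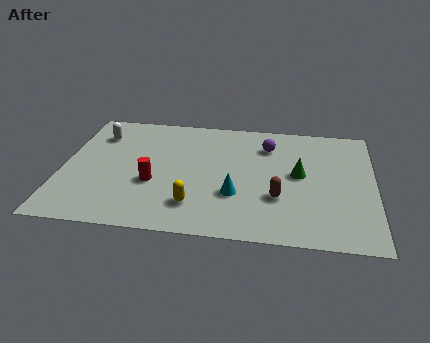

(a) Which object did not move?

the purple sphere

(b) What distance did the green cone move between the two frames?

1.1

From (8.4, 4.7) to (9.5, 4.5), the green cone covered √(1.1² + 0.2²) ≈ 1.1 units.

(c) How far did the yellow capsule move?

0.5

The yellow capsule was near (5.6, 2.4) before and (5.4, 1.9) after, so it travelled √(0.2² + 0.5²) ≈ 0.5 units.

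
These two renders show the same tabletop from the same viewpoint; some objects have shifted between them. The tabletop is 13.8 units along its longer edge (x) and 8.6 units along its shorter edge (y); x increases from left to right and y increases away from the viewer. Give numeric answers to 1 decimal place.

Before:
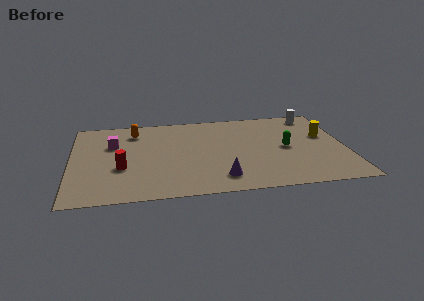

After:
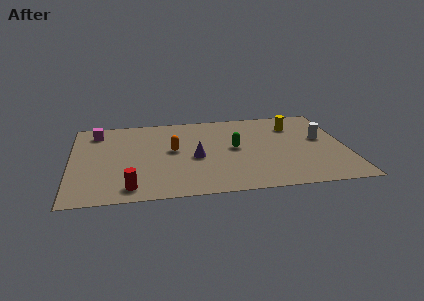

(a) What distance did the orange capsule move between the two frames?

2.9

The orange capsule was near (3.2, 6.9) before and (5.1, 4.7) after, so it travelled √(1.9² + 2.2²) ≈ 2.9 units.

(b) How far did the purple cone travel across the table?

2.5

The purple cone moved from about (7.4, 1.6) to (6.2, 3.8), a distance of √(1.2² + 2.2²) ≈ 2.5.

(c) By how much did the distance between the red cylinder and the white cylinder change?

-0.4

Before: roughly 10.8 units apart; after: 10.4. That's 0.4 units closer together.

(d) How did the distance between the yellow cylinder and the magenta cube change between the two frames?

-0.7

They were about 10.7 units apart before and 10.0 after — 0.7 units closer together.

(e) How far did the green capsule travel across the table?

2.6

The green capsule was near (10.8, 4.2) before and (8.2, 4.5) after, so it travelled √(2.6² + 0.3²) ≈ 2.6 units.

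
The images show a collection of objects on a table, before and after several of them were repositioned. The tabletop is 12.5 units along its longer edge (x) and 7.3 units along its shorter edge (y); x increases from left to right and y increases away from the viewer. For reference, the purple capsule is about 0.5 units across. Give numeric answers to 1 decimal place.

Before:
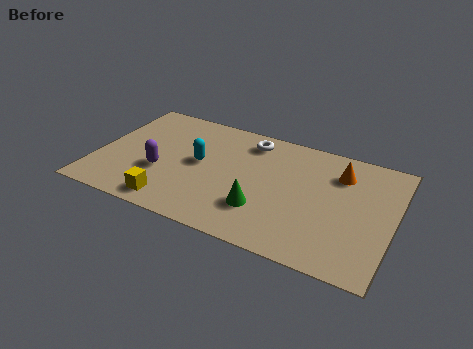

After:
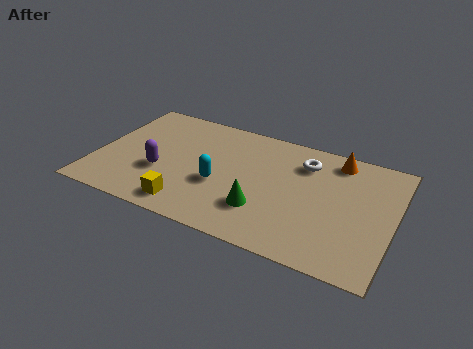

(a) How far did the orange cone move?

0.8

The orange cone was near (10.1, 5.5) before and (9.9, 6.3) after, so it travelled √(0.2² + 0.8²) ≈ 0.8 units.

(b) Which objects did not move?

the green cone and the purple capsule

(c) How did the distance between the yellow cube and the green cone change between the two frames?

-0.7

The distance was about 3.9 in the first image and 3.2 in the second, so they moved 0.7 units closer together.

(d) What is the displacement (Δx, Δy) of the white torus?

(2.4, -0.5)

The white torus was at about (6.2, 6.1) and moved to about (8.6, 5.6).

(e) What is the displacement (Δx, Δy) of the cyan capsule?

(1.0, -1.0)

The cyan capsule was at about (4.3, 3.9) and moved to about (5.3, 2.9).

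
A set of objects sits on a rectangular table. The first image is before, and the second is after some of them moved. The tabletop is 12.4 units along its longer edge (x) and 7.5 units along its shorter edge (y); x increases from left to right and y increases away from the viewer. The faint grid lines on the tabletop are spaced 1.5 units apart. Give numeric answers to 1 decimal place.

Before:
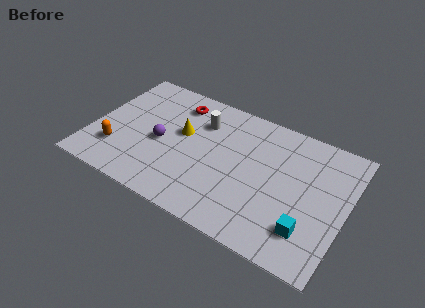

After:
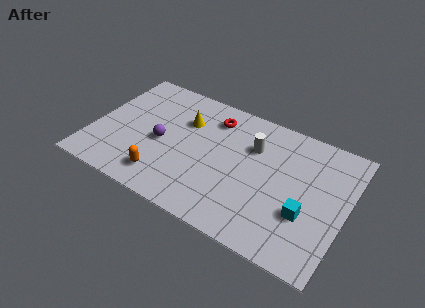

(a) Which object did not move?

the purple sphere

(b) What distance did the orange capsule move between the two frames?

2.5

The orange capsule moved from about (1.4, 2.0) to (3.8, 1.4), a distance of √(2.4² + 0.6²) ≈ 2.5.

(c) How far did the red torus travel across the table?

1.8

From (3.8, 6.1) to (5.6, 6.0), the red torus covered √(1.8² + 0.1²) ≈ 1.8 units.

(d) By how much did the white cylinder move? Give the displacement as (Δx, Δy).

(2.6, -0.3)

From the two frames, the white cylinder sits at roughly (5.1, 5.5) before and (7.7, 5.2) after.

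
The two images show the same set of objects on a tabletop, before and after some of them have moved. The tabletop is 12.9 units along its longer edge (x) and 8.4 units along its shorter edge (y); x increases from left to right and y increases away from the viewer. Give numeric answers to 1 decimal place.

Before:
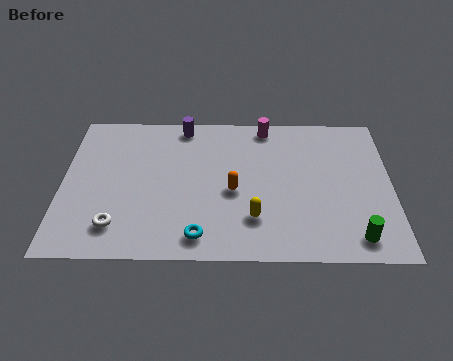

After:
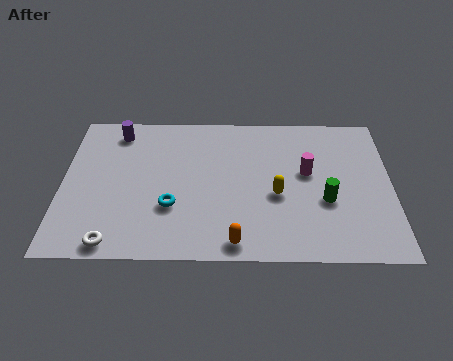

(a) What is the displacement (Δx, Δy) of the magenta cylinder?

(1.6, -2.7)

The magenta cylinder was at about (8.0, 7.5) and moved to about (9.6, 4.8).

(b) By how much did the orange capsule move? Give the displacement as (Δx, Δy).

(0.1, -2.8)

The orange capsule started near (6.7, 3.7) and ended near (6.8, 0.9).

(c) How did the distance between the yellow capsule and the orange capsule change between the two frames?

+1.4

They were about 1.7 units apart before and 3.1 after — 1.4 units further apart.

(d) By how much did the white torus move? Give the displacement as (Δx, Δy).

(-0.1, -0.9)

From the two frames, the white torus sits at roughly (2.2, 1.7) before and (2.1, 0.8) after.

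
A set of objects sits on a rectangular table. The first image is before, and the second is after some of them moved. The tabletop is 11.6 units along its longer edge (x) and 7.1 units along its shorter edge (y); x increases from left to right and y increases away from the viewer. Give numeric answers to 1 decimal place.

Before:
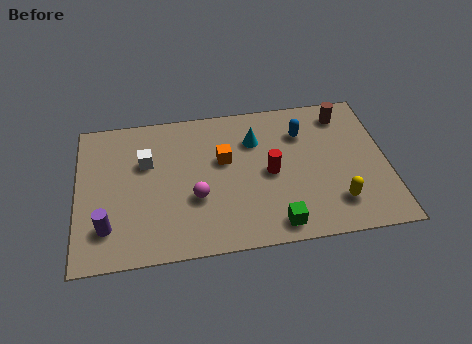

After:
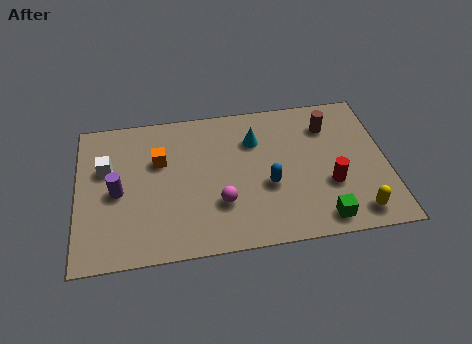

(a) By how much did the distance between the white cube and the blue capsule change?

+0.3

They were about 5.9 units apart before and 6.2 after — 0.3 units further apart.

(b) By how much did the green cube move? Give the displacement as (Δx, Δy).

(1.7, 0.0)

From the two frames, the green cube sits at roughly (7.3, 0.9) before and (9.0, 0.9) after.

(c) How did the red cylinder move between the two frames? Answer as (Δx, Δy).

(2.2, -0.9)

The red cylinder was at about (7.2, 3.4) and moved to about (9.4, 2.5).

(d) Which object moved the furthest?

the blue capsule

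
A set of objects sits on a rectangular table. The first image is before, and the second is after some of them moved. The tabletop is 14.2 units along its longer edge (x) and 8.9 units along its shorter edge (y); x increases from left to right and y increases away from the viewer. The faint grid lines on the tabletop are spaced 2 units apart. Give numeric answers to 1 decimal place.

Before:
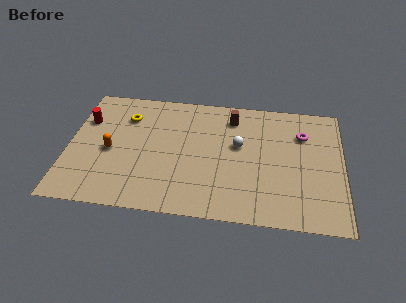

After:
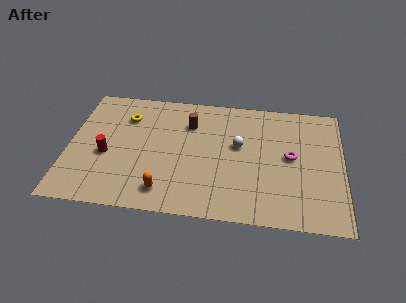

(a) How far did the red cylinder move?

2.7

The red cylinder was near (0.8, 6.1) before and (2.0, 3.7) after, so it travelled √(1.2² + 2.4²) ≈ 2.7 units.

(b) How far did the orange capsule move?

3.8

The orange capsule was near (2.2, 4.0) before and (5.1, 1.5) after, so it travelled √(2.9² + 2.5²) ≈ 3.8 units.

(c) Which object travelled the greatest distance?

the orange capsule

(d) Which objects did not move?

the white sphere and the yellow torus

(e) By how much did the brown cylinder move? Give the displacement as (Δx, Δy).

(-2.2, -0.7)

From the two frames, the brown cylinder sits at roughly (8.4, 7.2) before and (6.2, 6.5) after.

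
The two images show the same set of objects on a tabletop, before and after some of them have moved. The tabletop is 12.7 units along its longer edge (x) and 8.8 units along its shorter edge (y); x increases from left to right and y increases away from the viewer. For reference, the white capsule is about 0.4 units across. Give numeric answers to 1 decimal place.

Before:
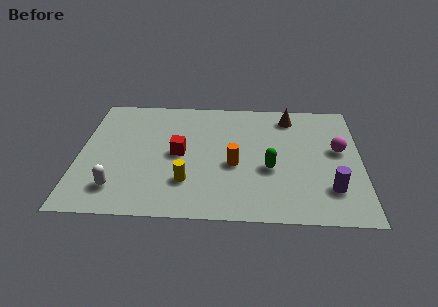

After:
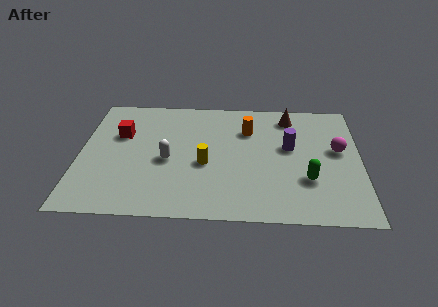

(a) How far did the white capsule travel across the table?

3.0

From (1.8, 1.8) to (4.0, 3.9), the white capsule covered √(2.2² + 2.1²) ≈ 3.0 units.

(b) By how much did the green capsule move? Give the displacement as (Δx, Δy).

(1.7, -0.7)

From the two frames, the green capsule sits at roughly (8.6, 3.5) before and (10.3, 2.8) after.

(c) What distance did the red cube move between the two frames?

3.0

The red cube moved from about (4.5, 4.4) to (1.8, 5.7), a distance of √(2.7² + 1.3²) ≈ 3.0.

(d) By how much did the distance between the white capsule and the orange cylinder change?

-1.2

They were about 5.5 units apart before and 4.3 after — 1.2 units closer together.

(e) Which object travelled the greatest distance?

the purple cylinder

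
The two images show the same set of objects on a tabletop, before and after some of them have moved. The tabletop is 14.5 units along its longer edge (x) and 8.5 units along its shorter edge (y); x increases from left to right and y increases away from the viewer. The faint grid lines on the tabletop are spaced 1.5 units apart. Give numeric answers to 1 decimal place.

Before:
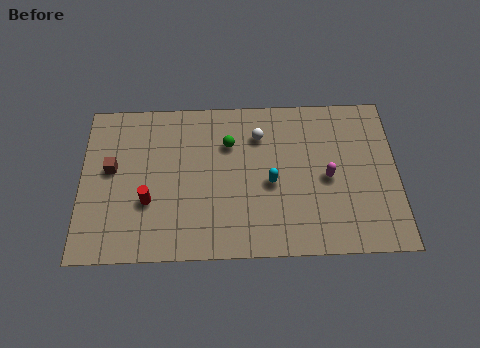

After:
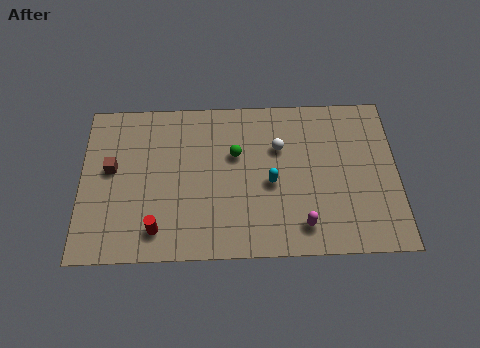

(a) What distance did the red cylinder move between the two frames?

1.6

The red cylinder was near (3.1, 3.0) before and (3.5, 1.5) after, so it travelled √(0.4² + 1.5²) ≈ 1.6 units.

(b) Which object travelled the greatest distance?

the magenta capsule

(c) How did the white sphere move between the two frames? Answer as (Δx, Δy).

(0.9, -0.7)

From the two frames, the white sphere sits at roughly (8.2, 6.4) before and (9.1, 5.7) after.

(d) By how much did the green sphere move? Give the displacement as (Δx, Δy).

(0.3, -0.6)

From the two frames, the green sphere sits at roughly (6.8, 6.0) before and (7.1, 5.4) after.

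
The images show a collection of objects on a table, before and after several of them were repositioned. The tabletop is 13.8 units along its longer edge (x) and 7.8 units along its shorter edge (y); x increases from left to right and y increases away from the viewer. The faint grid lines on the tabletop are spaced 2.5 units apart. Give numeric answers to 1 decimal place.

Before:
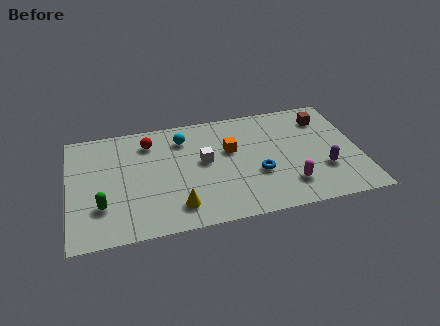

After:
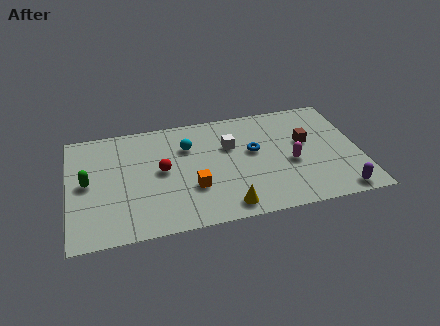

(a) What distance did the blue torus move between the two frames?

1.6

The blue torus moved from about (8.9, 2.9) to (8.8, 4.5), a distance of √(0.1² + 1.6²) ≈ 1.6.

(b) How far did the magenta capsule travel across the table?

1.5

The magenta capsule was near (10.3, 1.8) before and (10.5, 3.3) after, so it travelled √(0.2² + 1.5²) ≈ 1.5 units.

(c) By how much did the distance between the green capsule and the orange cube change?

-1.6

Before: roughly 6.7 units apart; after: 5.1. That's 1.6 units closer together.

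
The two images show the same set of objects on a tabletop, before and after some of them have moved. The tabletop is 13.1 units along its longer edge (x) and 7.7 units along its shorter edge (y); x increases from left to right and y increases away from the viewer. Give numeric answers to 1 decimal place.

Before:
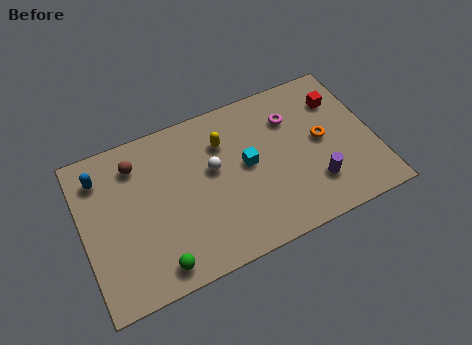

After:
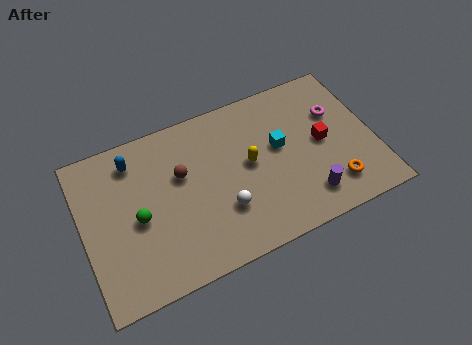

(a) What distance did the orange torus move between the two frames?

2.4

The orange torus was near (10.8, 4.0) before and (11.0, 1.6) after, so it travelled √(0.2² + 2.4²) ≈ 2.4 units.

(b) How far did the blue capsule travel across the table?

1.5

From (1.0, 6.1) to (2.5, 6.3), the blue capsule covered √(1.5² + 0.2²) ≈ 1.5 units.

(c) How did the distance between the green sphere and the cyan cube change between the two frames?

+1.2

The distance was about 5.4 in the first image and 6.6 in the second, so they moved 1.2 units further apart.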